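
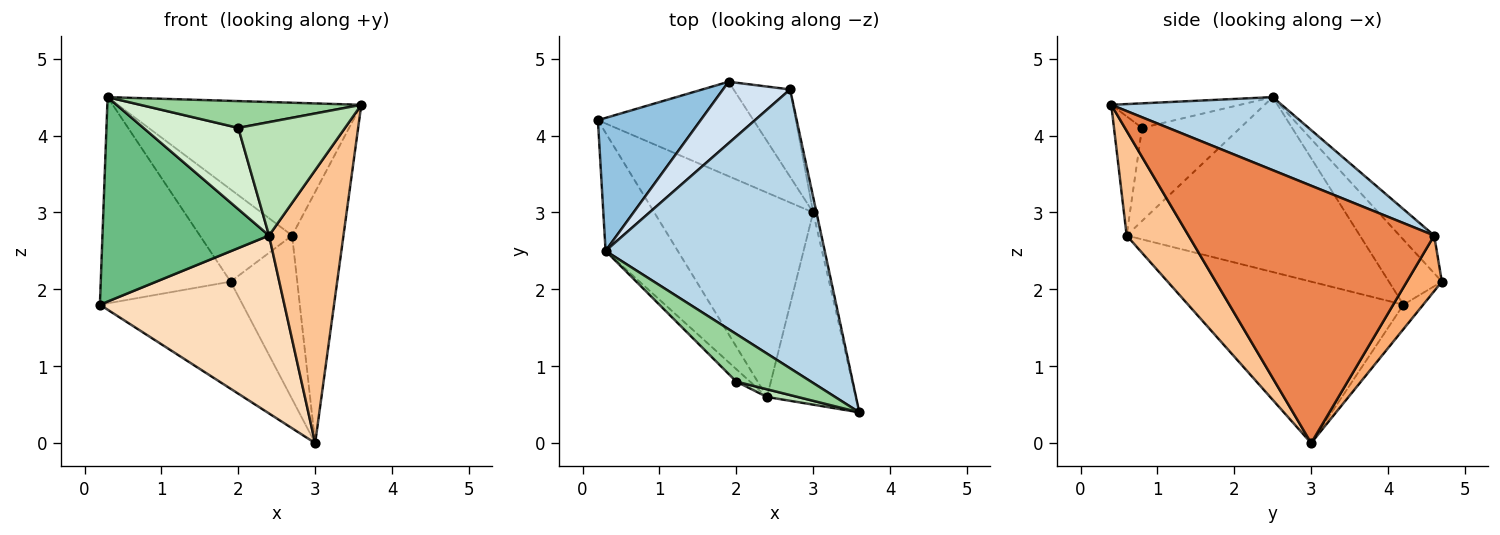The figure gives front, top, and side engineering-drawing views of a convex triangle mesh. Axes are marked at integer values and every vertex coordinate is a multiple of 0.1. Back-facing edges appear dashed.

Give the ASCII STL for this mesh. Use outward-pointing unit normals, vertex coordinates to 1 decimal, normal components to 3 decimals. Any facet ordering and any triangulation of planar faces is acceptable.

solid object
 facet normal -0.103 0.746 -0.658
  outer loop
   vertex 3.0 3.0 0.0
   vertex 0.2 4.2 1.8
   vertex 1.9 4.7 2.1
  endloop
 endfacet
 facet normal -0.324 0.795 0.513
  outer loop
   vertex 0.3 2.5 4.5
   vertex 1.9 4.7 2.1
   vertex 0.2 4.2 1.8
  endloop
 endfacet
 facet normal 0.288 0.412 0.865
  outer loop
   vertex 2.7 4.6 2.7
   vertex 0.3 2.5 4.5
   vertex 3.6 0.4 4.4
  endloop
 endfacet
 facet normal -0.298 0.794 0.530
  outer loop
   vertex 2.7 4.6 2.7
   vertex 1.9 4.7 2.1
   vertex 0.3 2.5 4.5
  endloop
 endfacet
 facet normal 0.979 0.205 -0.013
  outer loop
   vertex 2.7 4.6 2.7
   vertex 3.6 0.4 4.4
   vertex 3.0 3.0 0.0
  endloop
 endfacet
 facet normal 0.421 0.800 -0.427
  outer loop
   vertex 2.7 4.6 2.7
   vertex 3.0 3.0 0.0
   vertex 1.9 4.7 2.1
  endloop
 endfacet
 facet normal 0.562 -0.676 -0.476
  outer loop
   vertex 2.4 0.6 2.7
   vertex 3.0 3.0 0.0
   vertex 3.6 0.4 4.4
  endloop
 endfacet
 facet normal -0.608 -0.521 -0.599
  outer loop
   vertex 2.4 0.6 2.7
   vertex 0.2 4.2 1.8
   vertex 3.0 3.0 0.0
  endloop
 endfacet
 facet normal -0.771 -0.551 -0.318
  outer loop
   vertex 2.4 0.6 2.7
   vertex 0.3 2.5 4.5
   vertex 0.2 4.2 1.8
  endloop
 endfacet
 facet normal -0.275 -0.472 0.838
  outer loop
   vertex 2.0 0.8 4.1
   vertex 3.6 0.4 4.4
   vertex 0.3 2.5 4.5
  endloop
 endfacet
 facet normal -0.254 -0.965 0.065
  outer loop
   vertex 2.0 0.8 4.1
   vertex 2.4 0.6 2.7
   vertex 3.6 0.4 4.4
  endloop
 endfacet
 facet normal -0.715 -0.691 -0.106
  outer loop
   vertex 2.0 0.8 4.1
   vertex 0.3 2.5 4.5
   vertex 2.4 0.6 2.7
  endloop
 endfacet
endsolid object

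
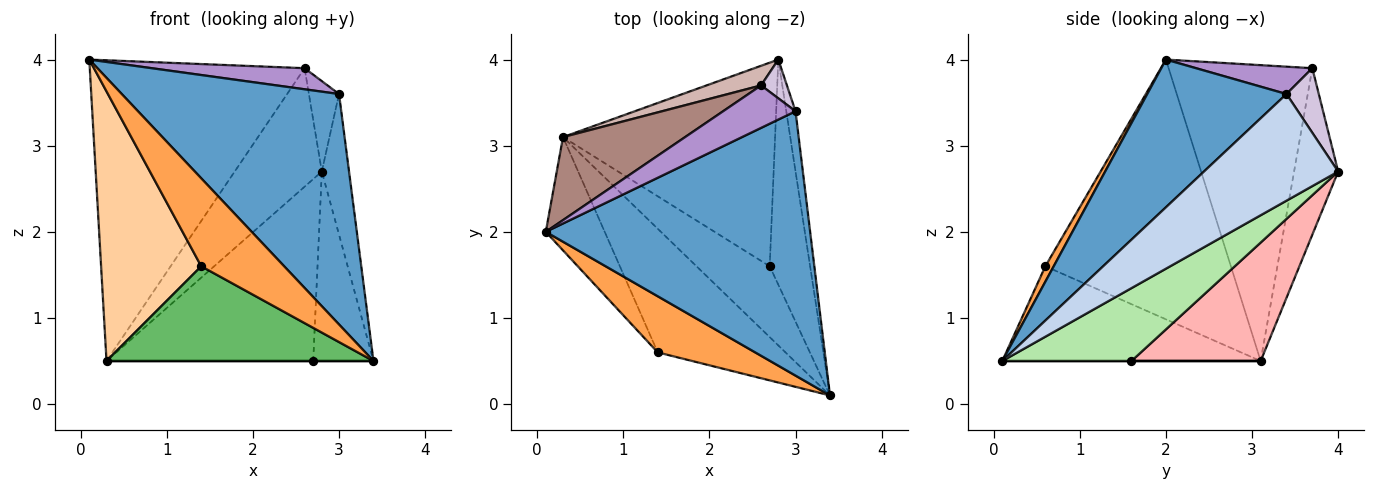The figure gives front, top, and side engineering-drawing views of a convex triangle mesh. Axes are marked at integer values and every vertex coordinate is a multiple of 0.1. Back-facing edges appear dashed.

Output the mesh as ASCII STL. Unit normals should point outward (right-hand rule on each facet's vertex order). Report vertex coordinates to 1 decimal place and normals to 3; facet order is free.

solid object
 facet normal 0.388 -0.606 0.695
  outer loop
   vertex 3.0 3.4 3.6
   vertex 0.1 2.0 4.0
   vertex 3.4 0.1 0.5
  endloop
 endfacet
 facet normal 0.976 0.198 -0.085
  outer loop
   vertex 3.0 3.4 3.6
   vertex 3.4 0.1 0.5
   vertex 2.8 4.0 2.7
  endloop
 endfacet
 facet normal 0.085 -0.840 0.536
  outer loop
   vertex 1.4 0.6 1.6
   vertex 3.4 0.1 0.5
   vertex 0.1 2.0 4.0
  endloop
 endfacet
 facet normal -0.863 -0.466 -0.196
  outer loop
   vertex 1.4 0.6 1.6
   vertex 0.1 2.0 4.0
   vertex 0.3 3.1 0.5
  endloop
 endfacet
 facet normal -0.507 -0.524 -0.684
  outer loop
   vertex 1.4 0.6 1.6
   vertex 0.3 3.1 0.5
   vertex 3.4 0.1 0.5
  endloop
 endfacet
 facet normal 0.810 0.378 -0.449
  outer loop
   vertex 2.7 1.6 0.5
   vertex 2.8 4.0 2.7
   vertex 3.4 0.1 0.5
  endloop
 endfacet
 facet normal 0.000 0.000 -1.000
  outer loop
   vertex 2.7 1.6 0.5
   vertex 3.4 0.1 0.5
   vertex 0.3 3.1 0.5
  endloop
 endfacet
 facet normal 0.384 0.615 -0.688
  outer loop
   vertex 2.7 1.6 0.5
   vertex 0.3 3.1 0.5
   vertex 2.8 4.0 2.7
  endloop
 endfacet
 facet normal 0.320 -0.421 0.848
  outer loop
   vertex 2.6 3.7 3.9
   vertex 0.1 2.0 4.0
   vertex 3.0 3.4 3.6
  endloop
 endfacet
 facet normal 0.702 0.655 0.281
  outer loop
   vertex 2.6 3.7 3.9
   vertex 3.0 3.4 3.6
   vertex 2.8 4.0 2.7
  endloop
 endfacet
 facet normal -0.542 0.810 0.224
  outer loop
   vertex 2.6 3.7 3.9
   vertex 0.3 3.1 0.5
   vertex 0.1 2.0 4.0
  endloop
 endfacet
 facet normal -0.447 0.883 0.146
  outer loop
   vertex 2.6 3.7 3.9
   vertex 2.8 4.0 2.7
   vertex 0.3 3.1 0.5
  endloop
 endfacet
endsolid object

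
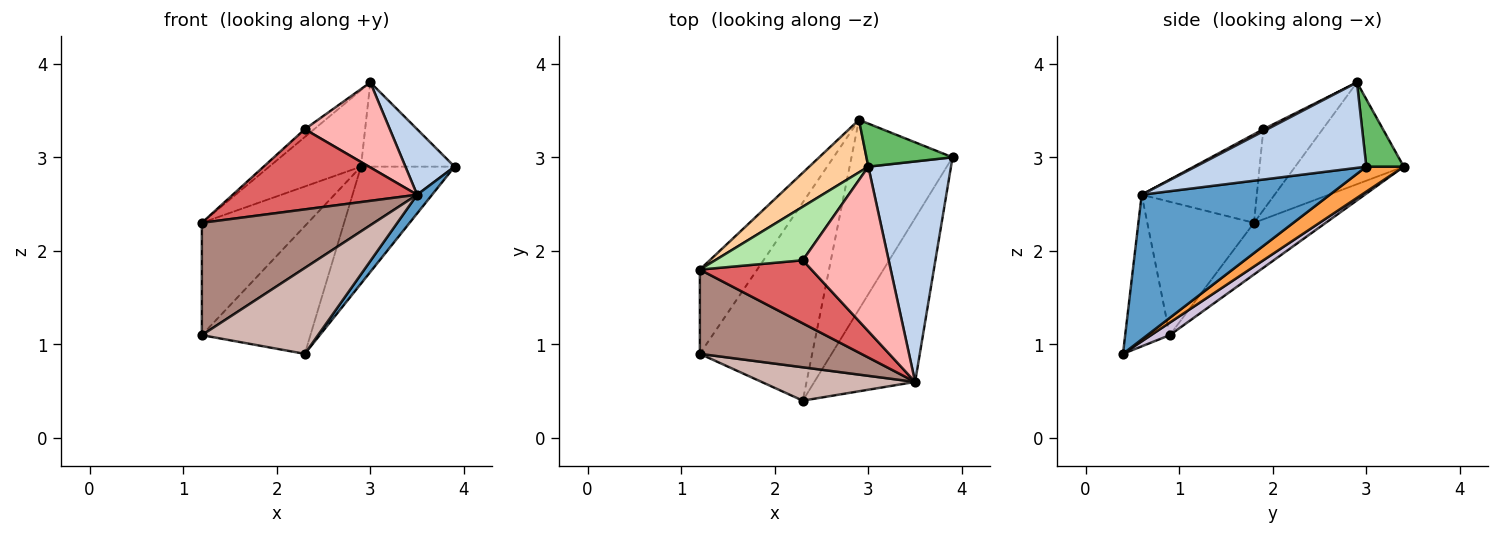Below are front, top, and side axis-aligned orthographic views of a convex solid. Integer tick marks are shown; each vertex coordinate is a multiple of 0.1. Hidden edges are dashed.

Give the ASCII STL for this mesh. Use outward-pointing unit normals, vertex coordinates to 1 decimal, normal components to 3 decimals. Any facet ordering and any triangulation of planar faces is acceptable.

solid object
 facet normal 0.819 -0.065 -0.570
  outer loop
   vertex 3.5 0.6 2.6
   vertex 2.3 0.4 0.9
   vertex 3.9 3.0 2.9
  endloop
 endfacet
 facet normal 0.704 -0.202 0.681
  outer loop
   vertex 3.5 0.6 2.6
   vertex 3.9 3.0 2.9
   vertex 3.0 2.9 3.8
  endloop
 endfacet
 facet normal 0.206 0.514 -0.833
  outer loop
   vertex 2.9 3.4 2.9
   vertex 3.9 3.0 2.9
   vertex 2.3 0.4 0.9
  endloop
 endfacet
 facet normal -0.698 0.590 0.405
  outer loop
   vertex 2.9 3.4 2.9
   vertex 1.2 1.8 2.3
   vertex 3.0 2.9 3.8
  endloop
 endfacet
 facet normal 0.336 0.839 0.429
  outer loop
   vertex 2.9 3.4 2.9
   vertex 3.0 2.9 3.8
   vertex 3.9 3.0 2.9
  endloop
 endfacet
 facet normal -0.674 0.106 0.731
  outer loop
   vertex 2.3 1.9 3.3
   vertex 3.0 2.9 3.8
   vertex 1.2 1.8 2.3
  endloop
 endfacet
 facet normal -0.441 -0.706 0.555
  outer loop
   vertex 2.3 1.9 3.3
   vertex 1.2 1.8 2.3
   vertex 3.5 0.6 2.6
  endloop
 endfacet
 facet normal 0.021 -0.459 0.888
  outer loop
   vertex 2.3 1.9 3.3
   vertex 3.5 0.6 2.6
   vertex 3.0 2.9 3.8
  endloop
 endfacet
 facet normal -0.476 0.704 -0.528
  outer loop
   vertex 1.2 0.9 1.1
   vertex 1.2 1.8 2.3
   vertex 2.9 3.4 2.9
  endloop
 endfacet
 facet normal 0.093 0.539 -0.837
  outer loop
   vertex 1.2 0.9 1.1
   vertex 2.9 3.4 2.9
   vertex 2.3 0.4 0.9
  endloop
 endfacet
 facet normal -0.444 -0.717 0.538
  outer loop
   vertex 1.2 0.9 1.1
   vertex 3.5 0.6 2.6
   vertex 1.2 1.8 2.3
  endloop
 endfacet
 facet normal -0.337 -0.878 0.341
  outer loop
   vertex 1.2 0.9 1.1
   vertex 2.3 0.4 0.9
   vertex 3.5 0.6 2.6
  endloop
 endfacet
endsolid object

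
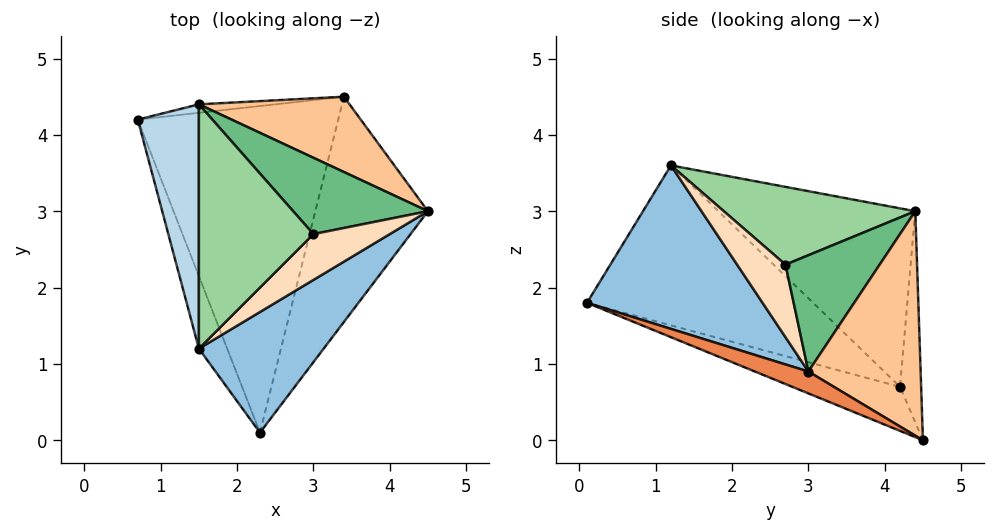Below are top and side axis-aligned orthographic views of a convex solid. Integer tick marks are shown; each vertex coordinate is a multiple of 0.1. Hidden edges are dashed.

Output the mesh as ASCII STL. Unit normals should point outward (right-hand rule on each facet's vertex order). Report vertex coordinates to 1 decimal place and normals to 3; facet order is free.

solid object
 facet normal -0.904 -0.396 -0.160
  outer loop
   vertex 1.5 1.2 3.6
   vertex 0.7 4.2 0.7
   vertex 2.3 0.1 1.8
  endloop
 endfacet
 facet normal 0.734 -0.383 0.560
  outer loop
   vertex 1.5 1.2 3.6
   vertex 2.3 0.1 1.8
   vertex 4.5 3.0 0.9
  endloop
 endfacet
 facet normal -0.944 0.061 0.323
  outer loop
   vertex 1.5 4.4 3.0
   vertex 0.7 4.2 0.7
   vertex 1.5 1.2 3.6
  endloop
 endfacet
 facet normal -0.203 -0.327 -0.923
  outer loop
   vertex 3.4 4.5 0.0
   vertex 2.3 0.1 1.8
   vertex 0.7 4.2 0.7
  endloop
 endfacet
 facet normal 0.174 -0.410 -0.895
  outer loop
   vertex 3.4 4.5 0.0
   vertex 4.5 3.0 0.9
   vertex 2.3 0.1 1.8
  endloop
 endfacet
 facet normal -0.122 0.992 -0.044
  outer loop
   vertex 3.4 4.5 0.0
   vertex 0.7 4.2 0.7
   vertex 1.5 4.4 3.0
  endloop
 endfacet
 facet normal 0.604 0.686 0.405
  outer loop
   vertex 3.4 4.5 0.0
   vertex 1.5 4.4 3.0
   vertex 4.5 3.0 0.9
  endloop
 endfacet
 facet normal 0.687 -0.060 0.724
  outer loop
   vertex 3.0 2.7 2.3
   vertex 1.5 1.2 3.6
   vertex 4.5 3.0 0.9
  endloop
 endfacet
 facet normal 0.632 0.256 0.732
  outer loop
   vertex 3.0 2.7 2.3
   vertex 4.5 3.0 0.9
   vertex 1.5 4.4 3.0
  endloop
 endfacet
 facet normal 0.555 0.153 0.817
  outer loop
   vertex 3.0 2.7 2.3
   vertex 1.5 4.4 3.0
   vertex 1.5 1.2 3.6
  endloop
 endfacet
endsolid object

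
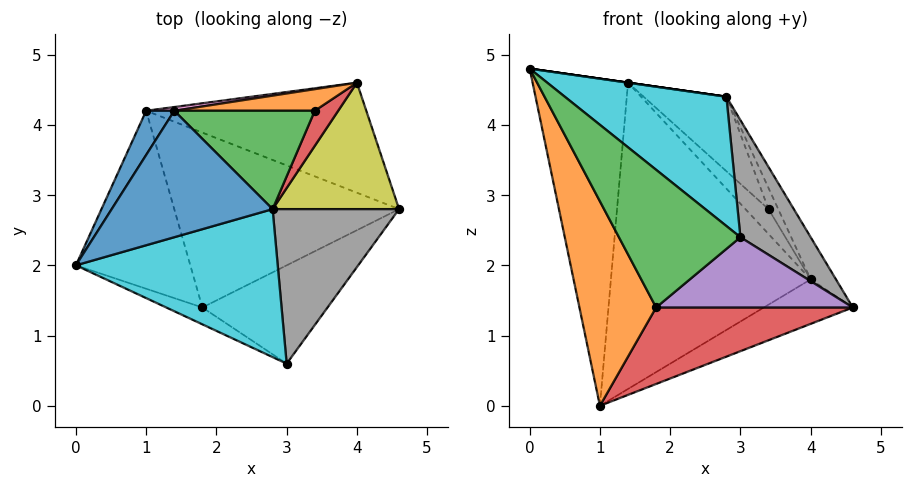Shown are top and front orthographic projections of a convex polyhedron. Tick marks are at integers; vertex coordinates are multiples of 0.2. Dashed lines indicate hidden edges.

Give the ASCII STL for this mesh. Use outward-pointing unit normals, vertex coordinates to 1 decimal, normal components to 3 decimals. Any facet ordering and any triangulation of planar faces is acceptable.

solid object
 facet normal -0.838 0.540 0.073
  outer loop
   vertex 1.4 4.2 4.6
   vertex 1.0 4.2 0.0
   vertex 0.0 2.0 4.8
  endloop
 endfacet
 facet normal -0.831 -0.420 -0.366
  outer loop
   vertex 1.8 1.4 1.4
   vertex 0.0 2.0 4.8
   vertex 1.0 4.2 0.0
  endloop
 endfacet
 facet normal -0.489 -0.866 -0.106
  outer loop
   vertex 1.8 1.4 1.4
   vertex 3.0 0.6 2.4
   vertex 0.0 2.0 4.8
  endloop
 endfacet
 facet normal 0.197 -0.393 -0.898
  outer loop
   vertex 1.8 1.4 1.4
   vertex 1.0 4.2 0.0
   vertex 4.6 2.8 1.4
  endloop
 endfacet
 facet normal 0.279 -0.558 -0.781
  outer loop
   vertex 1.8 1.4 1.4
   vertex 4.6 2.8 1.4
   vertex 3.0 0.6 2.4
  endloop
 endfacet
 facet normal 0.452 0.334 -0.827
  outer loop
   vertex 4.0 4.6 1.8
   vertex 4.6 2.8 1.4
   vertex 1.0 4.2 0.0
  endloop
 endfacet
 facet normal -0.139 0.990 0.012
  outer loop
   vertex 4.0 4.6 1.8
   vertex 1.0 4.2 0.0
   vertex 1.4 4.2 4.6
  endloop
 endfacet
 facet normal 0.799 -0.363 0.479
  outer loop
   vertex 2.8 2.8 4.4
   vertex 3.0 0.6 2.4
   vertex 4.6 2.8 1.4
  endloop
 endfacet
 facet normal 0.845 0.169 0.507
  outer loop
   vertex 2.8 2.8 4.4
   vertex 4.6 2.8 1.4
   vertex 4.0 4.6 1.8
  endloop
 endfacet
 facet normal 0.283 -0.631 0.722
  outer loop
   vertex 2.8 2.8 4.4
   vertex 0.0 2.0 4.8
   vertex 3.0 0.6 2.4
  endloop
 endfacet
 facet normal 0.141 0.000 0.990
  outer loop
   vertex 2.8 2.8 4.4
   vertex 1.4 4.2 4.6
   vertex 0.0 2.0 4.8
  endloop
 endfacet
 facet normal 0.509 0.650 0.565
  outer loop
   vertex 3.4 4.2 2.8
   vertex 4.0 4.6 1.8
   vertex 1.4 4.2 4.6
  endloop
 endfacet
 facet normal 0.583 0.490 0.648
  outer loop
   vertex 3.4 4.2 2.8
   vertex 1.4 4.2 4.6
   vertex 2.8 2.8 4.4
  endloop
 endfacet
 facet normal 0.736 0.348 0.581
  outer loop
   vertex 3.4 4.2 2.8
   vertex 2.8 2.8 4.4
   vertex 4.0 4.6 1.8
  endloop
 endfacet
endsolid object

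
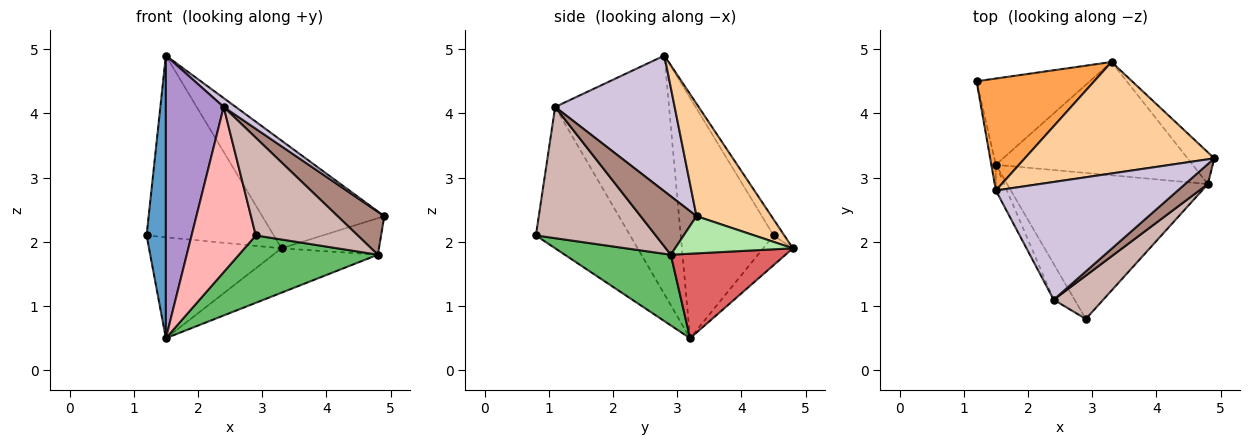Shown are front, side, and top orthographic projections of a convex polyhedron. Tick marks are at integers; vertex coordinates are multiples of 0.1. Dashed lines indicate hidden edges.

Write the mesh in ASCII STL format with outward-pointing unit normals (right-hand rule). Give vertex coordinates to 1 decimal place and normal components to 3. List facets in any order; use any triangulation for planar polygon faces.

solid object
 facet normal -0.979 -0.203 -0.018
  outer loop
   vertex 1.5 3.2 0.5
   vertex 1.5 2.8 4.9
   vertex 1.2 4.5 2.1
  endloop
 endfacet
 facet normal -0.168 0.749 -0.640
  outer loop
   vertex 3.3 4.8 1.9
   vertex 1.5 3.2 0.5
   vertex 1.2 4.5 2.1
  endloop
 endfacet
 facet normal -0.071 0.849 0.523
  outer loop
   vertex 3.3 4.8 1.9
   vertex 1.2 4.5 2.1
   vertex 1.5 2.8 4.9
  endloop
 endfacet
 facet normal 0.392 0.639 0.662
  outer loop
   vertex 3.3 4.8 1.9
   vertex 1.5 2.8 4.9
   vertex 4.9 3.3 2.4
  endloop
 endfacet
 facet normal 0.304 -0.399 -0.865
  outer loop
   vertex 4.8 2.9 1.8
   vertex 2.9 0.8 2.1
   vertex 1.5 3.2 0.5
  endloop
 endfacet
 facet normal 0.674 0.558 -0.484
  outer loop
   vertex 4.8 2.9 1.8
   vertex 3.3 4.8 1.9
   vertex 4.9 3.3 2.4
  endloop
 endfacet
 facet normal 0.371 0.339 -0.865
  outer loop
   vertex 4.8 2.9 1.8
   vertex 1.5 3.2 0.5
   vertex 3.3 4.8 1.9
  endloop
 endfacet
 facet normal -0.820 -0.559 -0.121
  outer loop
   vertex 2.4 1.1 4.1
   vertex 1.5 3.2 0.5
   vertex 2.9 0.8 2.1
  endloop
 endfacet
 facet normal -0.891 -0.452 -0.041
  outer loop
   vertex 2.4 1.1 4.1
   vertex 1.5 2.8 4.9
   vertex 1.5 3.2 0.5
  endloop
 endfacet
 facet normal 0.597 -0.060 0.800
  outer loop
   vertex 2.4 1.1 4.1
   vertex 4.9 3.3 2.4
   vertex 1.5 2.8 4.9
  endloop
 endfacet
 facet normal 0.735 -0.614 0.287
  outer loop
   vertex 2.4 1.1 4.1
   vertex 4.8 2.9 1.8
   vertex 4.9 3.3 2.4
  endloop
 endfacet
 facet normal 0.732 -0.623 0.276
  outer loop
   vertex 2.4 1.1 4.1
   vertex 2.9 0.8 2.1
   vertex 4.8 2.9 1.8
  endloop
 endfacet
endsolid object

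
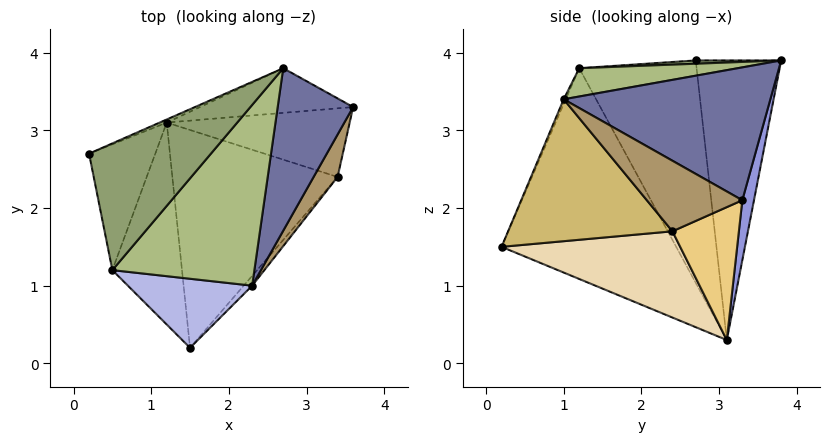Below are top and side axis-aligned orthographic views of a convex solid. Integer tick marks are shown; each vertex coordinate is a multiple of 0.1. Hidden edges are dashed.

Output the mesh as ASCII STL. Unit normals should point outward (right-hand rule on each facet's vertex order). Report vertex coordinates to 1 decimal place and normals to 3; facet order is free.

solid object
 facet normal 0.851 -0.208 0.483
  outer loop
   vertex 2.7 3.8 3.9
   vertex 2.3 1.0 3.4
   vertex 3.6 3.3 2.1
  endloop
 endfacet
 facet normal -0.403 0.915 -0.010
  outer loop
   vertex 2.7 3.8 3.9
   vertex 1.2 3.1 0.3
   vertex 0.2 2.7 3.9
  endloop
 endfacet
 facet normal 0.088 0.970 -0.225
  outer loop
   vertex 2.7 3.8 3.9
   vertex 3.6 3.3 2.1
   vertex 1.2 3.1 0.3
  endloop
 endfacet
 facet normal -0.015 -0.919 0.393
  outer loop
   vertex 0.5 1.2 3.8
   vertex 1.5 0.2 1.5
   vertex 2.3 1.0 3.4
  endloop
 endfacet
 facet normal 0.027 -0.061 0.998
  outer loop
   vertex 0.5 1.2 3.8
   vertex 2.7 3.8 3.9
   vertex 0.2 2.7 3.9
  endloop
 endfacet
 facet normal 0.191 -0.199 0.961
  outer loop
   vertex 0.5 1.2 3.8
   vertex 2.3 1.0 3.4
   vertex 2.7 3.8 3.9
  endloop
 endfacet
 facet normal -0.944 -0.170 -0.281
  outer loop
   vertex 0.5 1.2 3.8
   vertex 0.2 2.7 3.9
   vertex 1.2 3.1 0.3
  endloop
 endfacet
 facet normal -0.926 -0.222 -0.306
  outer loop
   vertex 0.5 1.2 3.8
   vertex 1.2 3.1 0.3
   vertex 1.5 0.2 1.5
  endloop
 endfacet
 facet normal 0.893 -0.333 0.303
  outer loop
   vertex 3.4 2.4 1.7
   vertex 3.6 3.3 2.1
   vertex 2.3 1.0 3.4
  endloop
 endfacet
 facet normal 0.758 -0.651 -0.045
  outer loop
   vertex 3.4 2.4 1.7
   vertex 2.3 1.0 3.4
   vertex 1.5 0.2 1.5
  endloop
 endfacet
 facet normal 0.573 0.223 -0.789
  outer loop
   vertex 3.4 2.4 1.7
   vertex 1.2 3.1 0.3
   vertex 3.6 3.3 2.1
  endloop
 endfacet
 facet normal 0.441 -0.304 -0.845
  outer loop
   vertex 3.4 2.4 1.7
   vertex 1.5 0.2 1.5
   vertex 1.2 3.1 0.3
  endloop
 endfacet
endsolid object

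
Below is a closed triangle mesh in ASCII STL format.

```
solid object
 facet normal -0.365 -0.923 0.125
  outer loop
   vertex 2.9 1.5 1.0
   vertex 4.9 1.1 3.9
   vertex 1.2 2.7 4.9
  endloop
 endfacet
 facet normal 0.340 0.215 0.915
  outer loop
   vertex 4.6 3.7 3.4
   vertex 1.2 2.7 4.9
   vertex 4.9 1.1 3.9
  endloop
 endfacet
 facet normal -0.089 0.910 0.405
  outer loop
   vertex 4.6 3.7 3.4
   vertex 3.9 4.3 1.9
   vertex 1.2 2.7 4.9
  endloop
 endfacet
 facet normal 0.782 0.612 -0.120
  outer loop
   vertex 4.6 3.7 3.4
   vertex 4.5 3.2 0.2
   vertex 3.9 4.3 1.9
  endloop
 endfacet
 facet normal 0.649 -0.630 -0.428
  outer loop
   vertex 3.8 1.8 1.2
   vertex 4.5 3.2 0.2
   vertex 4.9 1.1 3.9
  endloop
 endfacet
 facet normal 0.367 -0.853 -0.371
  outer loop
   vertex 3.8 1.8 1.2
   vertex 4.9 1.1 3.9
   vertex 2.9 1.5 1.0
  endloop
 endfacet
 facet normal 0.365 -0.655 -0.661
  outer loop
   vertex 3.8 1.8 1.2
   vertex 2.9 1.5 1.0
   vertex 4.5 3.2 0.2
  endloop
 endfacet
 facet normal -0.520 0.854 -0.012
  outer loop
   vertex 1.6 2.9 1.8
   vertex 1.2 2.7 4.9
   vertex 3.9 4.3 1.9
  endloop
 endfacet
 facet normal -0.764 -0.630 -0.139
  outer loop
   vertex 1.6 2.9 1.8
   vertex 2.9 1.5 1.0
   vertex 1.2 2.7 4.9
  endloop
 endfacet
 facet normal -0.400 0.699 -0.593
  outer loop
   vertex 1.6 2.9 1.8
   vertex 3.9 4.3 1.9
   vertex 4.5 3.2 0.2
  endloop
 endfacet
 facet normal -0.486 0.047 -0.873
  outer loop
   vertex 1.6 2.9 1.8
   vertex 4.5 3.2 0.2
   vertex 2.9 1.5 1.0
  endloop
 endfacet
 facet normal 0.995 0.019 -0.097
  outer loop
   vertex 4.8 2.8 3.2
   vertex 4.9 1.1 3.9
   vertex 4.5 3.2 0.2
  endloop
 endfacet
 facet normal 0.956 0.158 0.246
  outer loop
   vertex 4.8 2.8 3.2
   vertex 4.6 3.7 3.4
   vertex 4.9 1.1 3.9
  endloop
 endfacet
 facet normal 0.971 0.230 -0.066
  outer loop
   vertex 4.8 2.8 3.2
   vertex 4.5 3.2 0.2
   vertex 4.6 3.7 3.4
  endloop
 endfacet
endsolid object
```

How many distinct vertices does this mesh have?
9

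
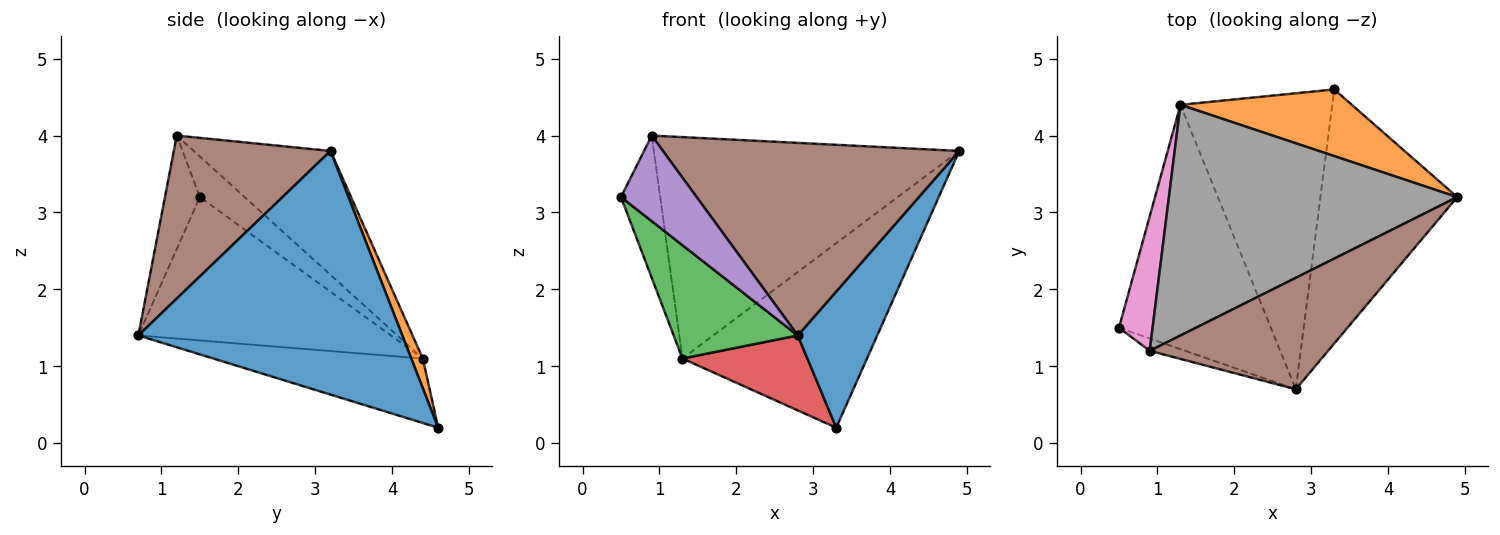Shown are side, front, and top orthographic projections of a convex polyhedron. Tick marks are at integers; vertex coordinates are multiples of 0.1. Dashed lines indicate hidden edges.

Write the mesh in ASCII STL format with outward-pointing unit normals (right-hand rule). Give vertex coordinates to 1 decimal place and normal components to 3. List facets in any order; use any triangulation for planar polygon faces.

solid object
 facet normal 0.843 -0.254 -0.474
  outer loop
   vertex 2.8 0.7 1.4
   vertex 3.3 4.6 0.2
   vertex 4.9 3.2 3.8
  endloop
 endfacet
 facet normal 0.059 0.939 0.339
  outer loop
   vertex 1.3 4.4 1.1
   vertex 4.9 3.2 3.8
   vertex 3.3 4.6 0.2
  endloop
 endfacet
 facet normal -0.650 -0.320 -0.689
  outer loop
   vertex 1.3 4.4 1.1
   vertex 2.8 0.7 1.4
   vertex 0.5 1.5 3.2
  endloop
 endfacet
 facet normal -0.381 -0.227 -0.896
  outer loop
   vertex 1.3 4.4 1.1
   vertex 3.3 4.6 0.2
   vertex 2.8 0.7 1.4
  endloop
 endfacet
 facet normal -0.415 -0.900 -0.130
  outer loop
   vertex 0.9 1.2 4.0
   vertex 0.5 1.5 3.2
   vertex 2.8 0.7 1.4
  endloop
 endfacet
 facet normal 0.416 -0.787 0.456
  outer loop
   vertex 0.9 1.2 4.0
   vertex 2.8 0.7 1.4
   vertex 4.9 3.2 3.8
  endloop
 endfacet
 facet normal -0.638 0.559 0.529
  outer loop
   vertex 0.9 1.2 4.0
   vertex 1.3 4.4 1.1
   vertex 0.5 1.5 3.2
  endloop
 endfacet
 facet normal -0.296 0.661 0.689
  outer loop
   vertex 0.9 1.2 4.0
   vertex 4.9 3.2 3.8
   vertex 1.3 4.4 1.1
  endloop
 endfacet
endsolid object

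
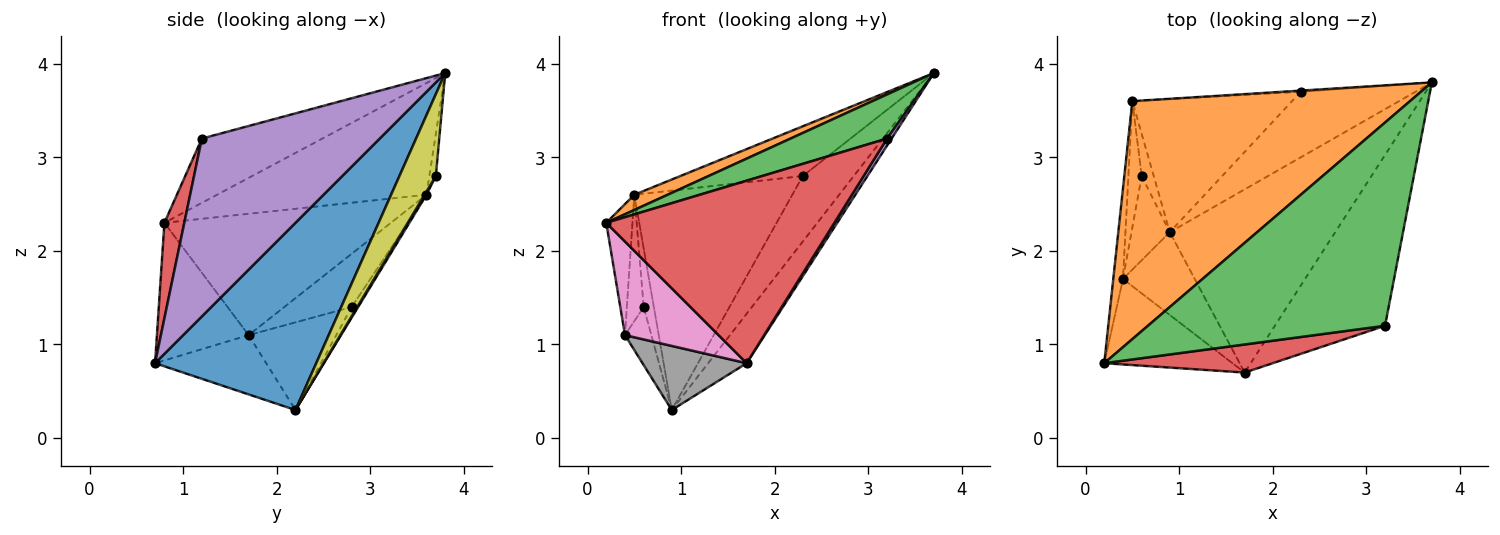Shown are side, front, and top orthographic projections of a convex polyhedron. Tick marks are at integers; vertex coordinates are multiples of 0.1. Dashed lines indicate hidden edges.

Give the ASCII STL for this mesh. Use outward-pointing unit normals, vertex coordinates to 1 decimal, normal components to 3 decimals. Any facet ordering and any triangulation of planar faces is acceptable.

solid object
 facet normal 0.738 0.176 -0.652
  outer loop
   vertex 0.9 2.2 0.3
   vertex 3.7 3.8 3.9
   vertex 1.7 0.7 0.8
  endloop
 endfacet
 facet normal -0.373 -0.059 0.926
  outer loop
   vertex 0.5 3.6 2.6
   vertex 0.2 0.8 2.3
   vertex 3.7 3.8 3.9
  endloop
 endfacet
 facet normal -0.256 -0.205 0.945
  outer loop
   vertex 3.2 1.2 3.2
   vertex 3.7 3.8 3.9
   vertex 0.2 0.8 2.3
  endloop
 endfacet
 facet normal 0.086 -0.985 0.151
  outer loop
   vertex 3.2 1.2 3.2
   vertex 0.2 0.8 2.3
   vertex 1.7 0.7 0.8
  endloop
 endfacet
 facet normal 0.850 -0.022 -0.527
  outer loop
   vertex 3.2 1.2 3.2
   vertex 1.7 0.7 0.8
   vertex 3.7 3.8 3.9
  endloop
 endfacet
 facet normal -0.990 0.115 -0.079
  outer loop
   vertex 0.4 1.7 1.1
   vertex 0.2 0.8 2.3
   vertex 0.5 3.6 2.6
  endloop
 endfacet
 facet normal -0.586 -0.598 -0.546
  outer loop
   vertex 0.4 1.7 1.1
   vertex 1.7 0.7 0.8
   vertex 0.2 0.8 2.3
  endloop
 endfacet
 facet normal -0.547 -0.512 -0.662
  outer loop
   vertex 0.4 1.7 1.1
   vertex 0.9 2.2 0.3
   vertex 1.7 0.7 0.8
  endloop
 endfacet
 facet normal 0.451 0.631 -0.631
  outer loop
   vertex 2.3 3.7 2.8
   vertex 3.7 3.8 3.9
   vertex 0.9 2.2 0.3
  endloop
 endfacet
 facet normal -0.053 0.998 -0.023
  outer loop
   vertex 2.3 3.7 2.8
   vertex 0.5 3.6 2.6
   vertex 3.7 3.8 3.9
  endloop
 endfacet
 facet normal 0.010 0.855 -0.519
  outer loop
   vertex 2.3 3.7 2.8
   vertex 0.9 2.2 0.3
   vertex 0.5 3.6 2.6
  endloop
 endfacet
 facet normal -0.461 0.720 -0.519
  outer loop
   vertex 0.6 2.8 1.4
   vertex 0.5 3.6 2.6
   vertex 0.9 2.2 0.3
  endloop
 endfacet
 facet normal -0.883 0.266 -0.386
  outer loop
   vertex 0.6 2.8 1.4
   vertex 0.9 2.2 0.3
   vertex 0.4 1.7 1.1
  endloop
 endfacet
 facet normal -0.943 0.236 -0.236
  outer loop
   vertex 0.6 2.8 1.4
   vertex 0.4 1.7 1.1
   vertex 0.5 3.6 2.6
  endloop
 endfacet
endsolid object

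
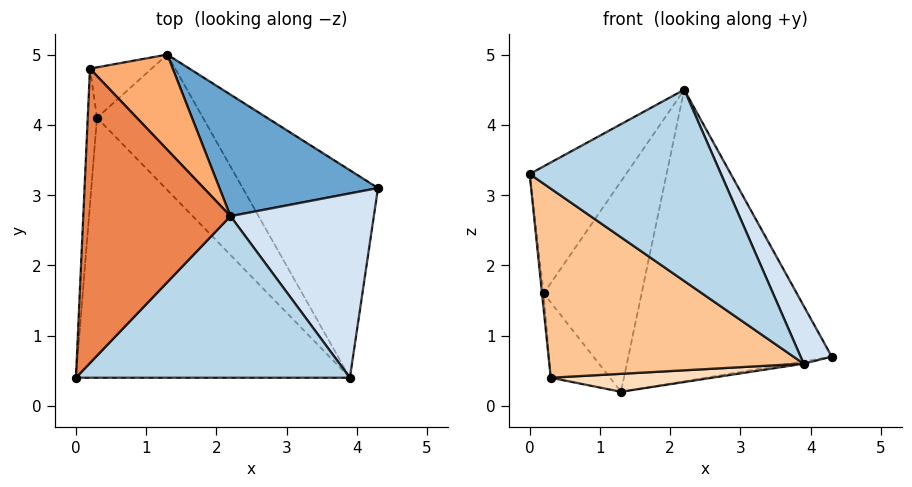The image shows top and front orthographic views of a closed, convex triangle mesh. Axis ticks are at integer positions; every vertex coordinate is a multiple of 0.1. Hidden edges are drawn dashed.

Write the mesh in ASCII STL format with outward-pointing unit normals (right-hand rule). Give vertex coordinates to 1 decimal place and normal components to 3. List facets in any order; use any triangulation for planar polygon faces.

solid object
 facet normal 0.462 0.819 0.341
  outer loop
   vertex 2.2 2.7 4.5
   vertex 4.3 3.1 0.7
   vertex 1.3 5.0 0.2
  endloop
 endfacet
 facet normal 0.171 0.011 -0.985
  outer loop
   vertex 3.9 0.4 0.6
   vertex 1.3 5.0 0.2
   vertex 4.3 3.1 0.7
  endloop
 endfacet
 facet normal 0.408 -0.698 0.589
  outer loop
   vertex 3.9 0.4 0.6
   vertex 2.2 2.7 4.5
   vertex 0.0 0.4 3.3
  endloop
 endfacet
 facet normal 0.872 -0.147 0.467
  outer loop
   vertex 3.9 0.4 0.6
   vertex 4.3 3.1 0.7
   vertex 2.2 2.7 4.5
  endloop
 endfacet
 facet normal -0.675 0.292 0.677
  outer loop
   vertex 0.2 4.8 1.6
   vertex 0.0 0.4 3.3
   vertex 2.2 2.7 4.5
  endloop
 endfacet
 facet normal 0.338 0.858 0.388
  outer loop
   vertex 0.2 4.8 1.6
   vertex 2.2 2.7 4.5
   vertex 1.3 5.0 0.2
  endloop
 endfacet
 facet normal -0.488 -0.513 -0.706
  outer loop
   vertex 0.3 4.1 0.4
   vertex 3.9 0.4 0.6
   vertex 0.0 0.4 3.3
  endloop
 endfacet
 facet normal -0.080 -0.131 -0.988
  outer loop
   vertex 0.3 4.1 0.4
   vertex 1.3 5.0 0.2
   vertex 3.9 0.4 0.6
  endloop
 endfacet
 facet normal -0.996 0.011 -0.089
  outer loop
   vertex 0.3 4.1 0.4
   vertex 0.0 0.4 3.3
   vertex 0.2 4.8 1.6
  endloop
 endfacet
 facet normal -0.652 0.630 -0.422
  outer loop
   vertex 0.3 4.1 0.4
   vertex 0.2 4.8 1.6
   vertex 1.3 5.0 0.2
  endloop
 endfacet
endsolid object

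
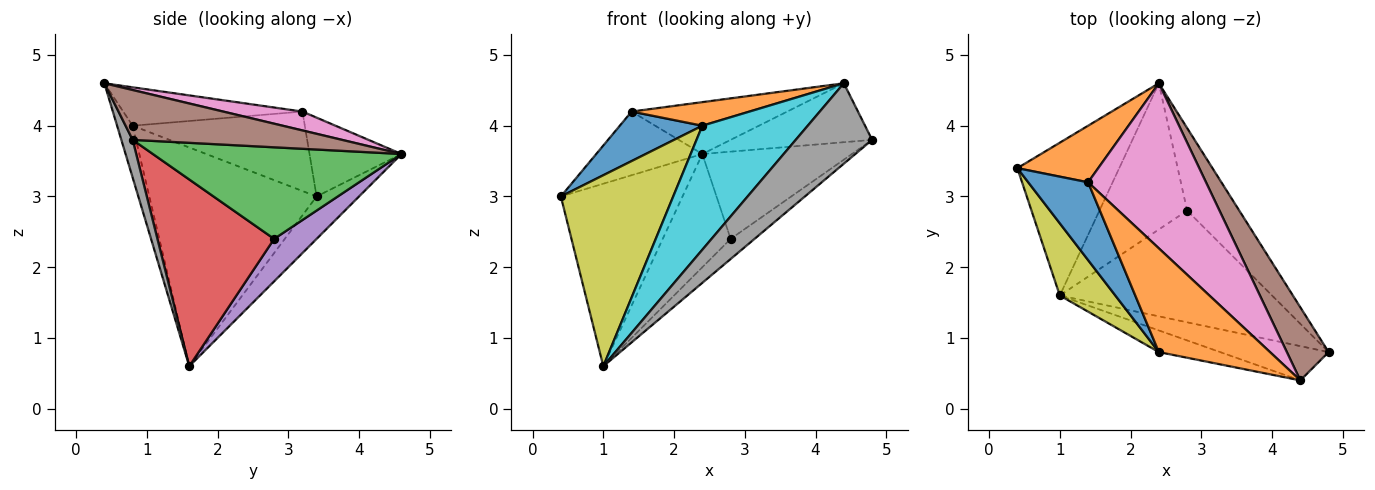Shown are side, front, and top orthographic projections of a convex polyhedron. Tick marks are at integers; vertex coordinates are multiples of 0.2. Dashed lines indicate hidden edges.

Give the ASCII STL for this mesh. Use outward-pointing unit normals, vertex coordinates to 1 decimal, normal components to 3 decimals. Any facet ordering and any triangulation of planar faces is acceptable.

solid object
 facet normal -0.258 0.741 -0.620
  outer loop
   vertex 1.0 1.6 0.6
   vertex 0.4 3.4 3.0
   vertex 2.4 4.6 3.6
  endloop
 endfacet
 facet normal -0.544 0.627 0.558
  outer loop
   vertex 1.4 3.2 4.2
   vertex 2.4 4.6 3.6
   vertex 0.4 3.4 3.0
  endloop
 endfacet
 facet normal 0.770 0.463 -0.438
  outer loop
   vertex 2.8 2.8 2.4
   vertex 2.4 4.6 3.6
   vertex 4.8 0.8 3.8
  endloop
 endfacet
 facet normal 0.655 0.134 -0.744
  outer loop
   vertex 2.8 2.8 2.4
   vertex 4.8 0.8 3.8
   vertex 1.0 1.6 0.6
  endloop
 endfacet
 facet normal 0.357 0.572 -0.739
  outer loop
   vertex 2.8 2.8 2.4
   vertex 1.0 1.6 0.6
   vertex 2.4 4.6 3.6
  endloop
 endfacet
 facet normal 0.681 0.460 0.570
  outer loop
   vertex 4.4 0.4 4.6
   vertex 4.8 0.8 3.8
   vertex 2.4 4.6 3.6
  endloop
 endfacet
 facet normal 0.151 0.296 0.943
  outer loop
   vertex 4.4 0.4 4.6
   vertex 2.4 4.6 3.6
   vertex 1.4 3.2 4.2
  endloop
 endfacet
 facet normal 0.135 -0.912 -0.388
  outer loop
   vertex 4.4 0.4 4.6
   vertex 1.0 1.6 0.6
   vertex 4.8 0.8 3.8
  endloop
 endfacet
 facet normal -0.812 -0.546 0.206
  outer loop
   vertex 2.4 0.8 4.0
   vertex 0.4 3.4 3.0
   vertex 1.0 1.6 0.6
  endloop
 endfacet
 facet normal -0.144 -0.975 -0.170
  outer loop
   vertex 2.4 0.8 4.0
   vertex 1.0 1.6 0.6
   vertex 4.4 0.4 4.6
  endloop
 endfacet
 facet normal -0.746 -0.358 0.562
  outer loop
   vertex 2.4 0.8 4.0
   vertex 1.4 3.2 4.2
   vertex 0.4 3.4 3.0
  endloop
 endfacet
 facet normal -0.319 -0.210 0.924
  outer loop
   vertex 2.4 0.8 4.0
   vertex 4.4 0.4 4.6
   vertex 1.4 3.2 4.2
  endloop
 endfacet
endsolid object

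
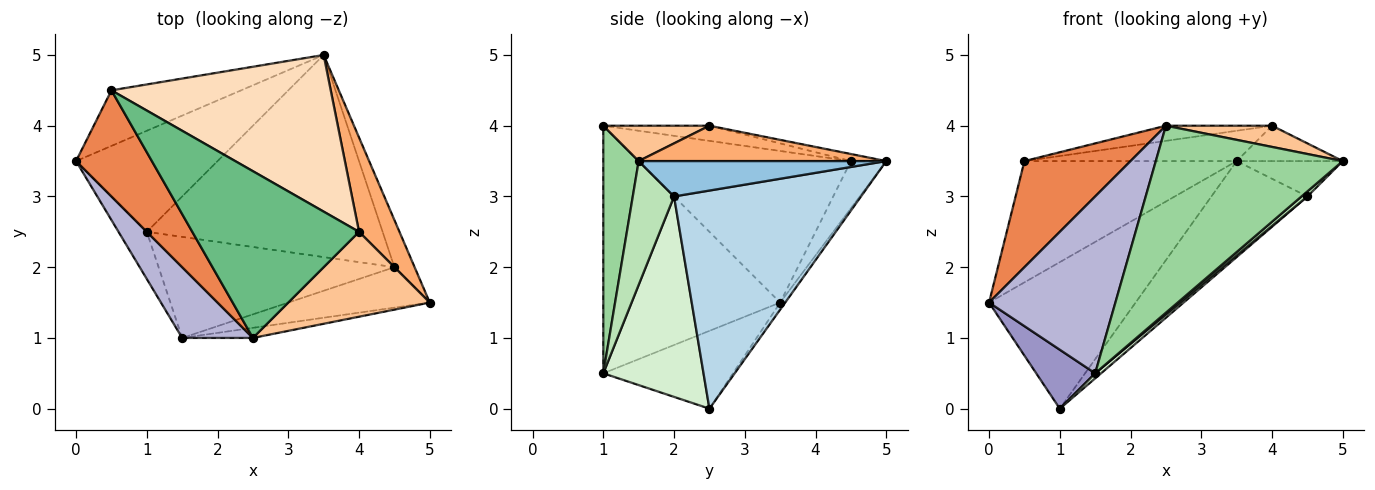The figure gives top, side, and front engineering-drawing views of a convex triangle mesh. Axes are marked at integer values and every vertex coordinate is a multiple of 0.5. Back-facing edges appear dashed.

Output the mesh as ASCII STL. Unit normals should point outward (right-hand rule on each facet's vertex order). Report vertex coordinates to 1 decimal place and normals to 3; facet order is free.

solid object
 facet normal -0.028 0.823 -0.568
  outer loop
   vertex 1.0 2.5 0.0
   vertex 0.0 3.5 1.5
   vertex 3.5 5.0 3.5
  endloop
 endfacet
 facet normal 0.814 0.349 -0.465
  outer loop
   vertex 4.5 2.0 3.0
   vertex 3.5 5.0 3.5
   vertex 5.0 1.5 3.5
  endloop
 endfacet
 facet normal 0.641 0.329 -0.693
  outer loop
   vertex 4.5 2.0 3.0
   vertex 1.0 2.5 0.0
   vertex 3.5 5.0 3.5
  endloop
 endfacet
 facet normal -0.150 0.899 -0.412
  outer loop
   vertex 0.5 4.5 3.5
   vertex 3.5 5.0 3.5
   vertex 0.0 3.5 1.5
  endloop
 endfacet
 facet normal -0.816 -0.408 0.408
  outer loop
   vertex 0.5 4.5 3.5
   vertex 0.0 3.5 1.5
   vertex 2.5 1.0 4.0
  endloop
 endfacet
 facet normal 0.634 0.272 0.724
  outer loop
   vertex 4.0 2.5 4.0
   vertex 5.0 1.5 3.5
   vertex 3.5 5.0 3.5
  endloop
 endfacet
 facet normal 0.236 -0.236 0.943
  outer loop
   vertex 4.0 2.5 4.0
   vertex 2.5 1.0 4.0
   vertex 5.0 1.5 3.5
  endloop
 endfacet
 facet normal -0.032 0.190 0.981
  outer loop
   vertex 4.0 2.5 4.0
   vertex 3.5 5.0 3.5
   vertex 0.5 4.5 3.5
  endloop
 endfacet
 facet normal -0.090 0.090 0.992
  outer loop
   vertex 4.0 2.5 4.0
   vertex 0.5 4.5 3.5
   vertex 2.5 1.0 4.0
  endloop
 endfacet
 facet normal 0.186 -0.981 -0.053
  outer loop
   vertex 1.5 1.0 0.5
   vertex 5.0 1.5 3.5
   vertex 2.5 1.0 4.0
  endloop
 endfacet
 facet normal 0.656 -0.094 -0.749
  outer loop
   vertex 1.5 1.0 0.5
   vertex 4.5 2.0 3.0
   vertex 5.0 1.5 3.5
  endloop
 endfacet
 facet normal 0.647 -0.038 -0.761
  outer loop
   vertex 1.5 1.0 0.5
   vertex 1.0 2.5 0.0
   vertex 4.5 2.0 3.0
  endloop
 endfacet
 facet normal -0.864 -0.393 -0.314
  outer loop
   vertex 1.5 1.0 0.5
   vertex 0.0 3.5 1.5
   vertex 1.0 2.5 0.0
  endloop
 endfacet
 facet normal -0.793 -0.566 0.226
  outer loop
   vertex 1.5 1.0 0.5
   vertex 2.5 1.0 4.0
   vertex 0.0 3.5 1.5
  endloop
 endfacet
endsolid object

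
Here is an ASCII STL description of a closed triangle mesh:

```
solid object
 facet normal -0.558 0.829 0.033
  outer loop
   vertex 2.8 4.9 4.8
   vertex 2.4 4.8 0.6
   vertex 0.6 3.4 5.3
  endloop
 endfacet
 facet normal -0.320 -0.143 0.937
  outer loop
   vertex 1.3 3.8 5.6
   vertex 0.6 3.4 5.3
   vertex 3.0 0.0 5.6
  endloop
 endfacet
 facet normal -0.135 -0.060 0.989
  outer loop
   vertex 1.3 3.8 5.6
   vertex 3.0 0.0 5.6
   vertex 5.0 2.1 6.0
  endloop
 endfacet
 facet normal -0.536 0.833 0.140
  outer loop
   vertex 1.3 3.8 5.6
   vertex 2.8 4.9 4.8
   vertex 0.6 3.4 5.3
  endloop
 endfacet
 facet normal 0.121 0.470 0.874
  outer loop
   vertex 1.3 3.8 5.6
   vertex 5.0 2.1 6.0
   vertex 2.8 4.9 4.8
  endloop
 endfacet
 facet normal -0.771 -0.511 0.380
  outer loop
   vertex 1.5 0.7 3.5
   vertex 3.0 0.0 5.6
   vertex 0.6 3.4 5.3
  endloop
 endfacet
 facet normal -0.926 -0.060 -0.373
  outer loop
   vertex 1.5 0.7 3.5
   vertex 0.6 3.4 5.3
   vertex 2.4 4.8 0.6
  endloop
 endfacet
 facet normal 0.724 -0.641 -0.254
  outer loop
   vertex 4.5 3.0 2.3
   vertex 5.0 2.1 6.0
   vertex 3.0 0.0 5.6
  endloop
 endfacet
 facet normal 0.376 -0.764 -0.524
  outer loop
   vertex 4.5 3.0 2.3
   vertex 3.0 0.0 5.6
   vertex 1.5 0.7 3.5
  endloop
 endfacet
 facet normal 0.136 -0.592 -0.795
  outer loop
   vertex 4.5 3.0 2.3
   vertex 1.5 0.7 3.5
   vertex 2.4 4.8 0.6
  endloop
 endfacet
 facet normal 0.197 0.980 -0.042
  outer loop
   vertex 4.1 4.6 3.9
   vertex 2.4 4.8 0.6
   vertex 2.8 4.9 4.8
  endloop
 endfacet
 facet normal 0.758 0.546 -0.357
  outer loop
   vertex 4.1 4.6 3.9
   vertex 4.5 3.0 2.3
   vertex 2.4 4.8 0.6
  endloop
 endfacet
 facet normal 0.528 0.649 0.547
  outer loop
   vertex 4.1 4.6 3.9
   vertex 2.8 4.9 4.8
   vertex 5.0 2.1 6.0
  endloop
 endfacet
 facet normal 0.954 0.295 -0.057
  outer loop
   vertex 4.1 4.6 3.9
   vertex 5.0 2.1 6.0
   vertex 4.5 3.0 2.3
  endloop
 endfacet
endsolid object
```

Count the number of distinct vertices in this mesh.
9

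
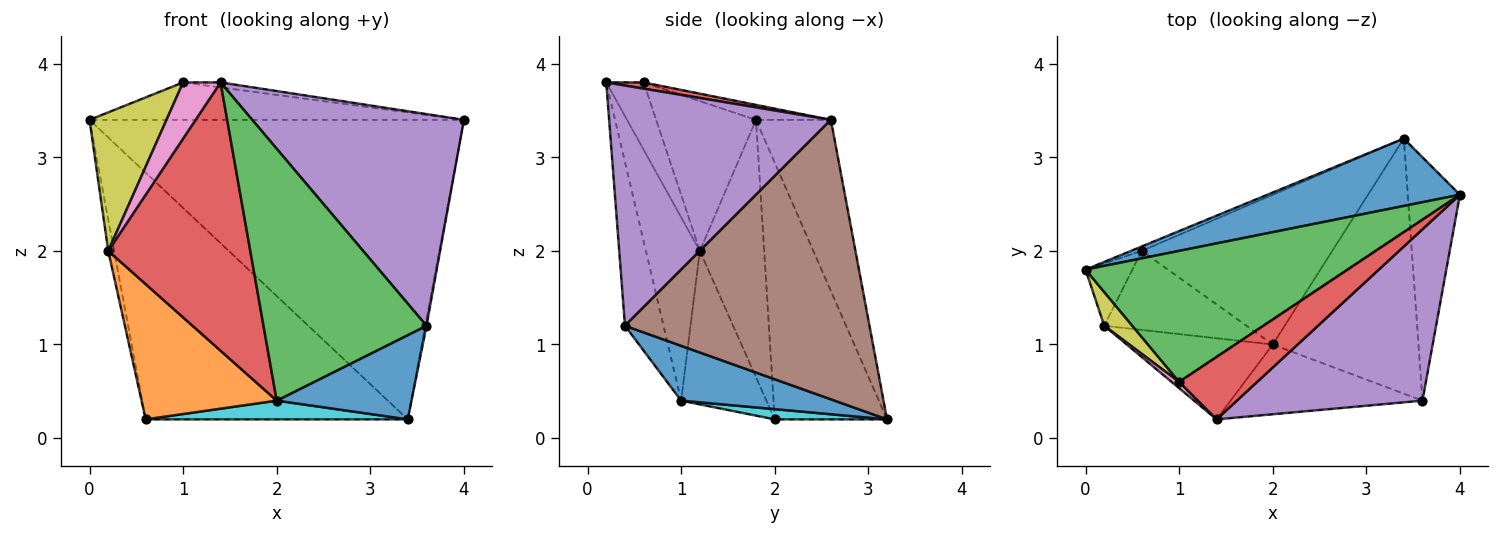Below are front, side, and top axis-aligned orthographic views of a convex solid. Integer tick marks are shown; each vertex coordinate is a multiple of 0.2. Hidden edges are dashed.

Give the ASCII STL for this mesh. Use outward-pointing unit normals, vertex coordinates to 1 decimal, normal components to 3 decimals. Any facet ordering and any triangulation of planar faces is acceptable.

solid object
 facet normal -0.192 0.958 0.215
  outer loop
   vertex 3.4 3.2 0.2
   vertex 0.0 1.8 3.4
   vertex 4.0 2.6 3.4
  endloop
 endfacet
 facet normal -0.394 0.919 -0.016
  outer loop
   vertex 0.6 2.0 0.2
   vertex 0.0 1.8 3.4
   vertex 3.4 3.2 0.2
  endloop
 endfacet
 facet normal -0.055 0.274 0.960
  outer loop
   vertex 1.0 0.6 3.8
   vertex 4.0 2.6 3.4
   vertex 0.0 1.8 3.4
  endloop
 endfacet
 facet normal 0.079 0.079 0.994
  outer loop
   vertex 1.0 0.6 3.8
   vertex 1.4 0.2 3.8
   vertex 4.0 2.6 3.4
  endloop
 endfacet
 facet normal 0.631 -0.603 0.488
  outer loop
   vertex 3.6 0.4 1.2
   vertex 4.0 2.6 3.4
   vertex 1.4 0.2 3.8
  endloop
 endfacet
 facet normal 0.983 0.005 -0.183
  outer loop
   vertex 3.6 0.4 1.2
   vertex 3.4 3.2 0.2
   vertex 4.0 2.6 3.4
  endloop
 endfacet
 facet normal -0.705 -0.705 0.078
  outer loop
   vertex 0.2 1.2 2.0
   vertex 1.4 0.2 3.8
   vertex 1.0 0.6 3.8
  endloop
 endfacet
 facet normal -0.980 0.089 -0.178
  outer loop
   vertex 0.2 1.2 2.0
   vertex 0.0 1.8 3.4
   vertex 0.6 2.0 0.2
  endloop
 endfacet
 facet normal -0.783 -0.604 0.147
  outer loop
   vertex 0.2 1.2 2.0
   vertex 1.0 0.6 3.8
   vertex 0.0 1.8 3.4
  endloop
 endfacet
 facet normal 0.053 -0.124 -0.991
  outer loop
   vertex 2.0 1.0 0.4
   vertex 0.6 2.0 0.2
   vertex 3.4 3.2 0.2
  endloop
 endfacet
 facet normal 0.336 -0.295 -0.894
  outer loop
   vertex 2.0 1.0 0.4
   vertex 3.4 3.2 0.2
   vertex 3.6 0.4 1.2
  endloop
 endfacet
 facet normal -0.478 -0.758 -0.443
  outer loop
   vertex 2.0 1.0 0.4
   vertex 0.2 1.2 2.0
   vertex 0.6 2.0 0.2
  endloop
 endfacet
 facet normal -0.222 -0.940 -0.260
  outer loop
   vertex 2.0 1.0 0.4
   vertex 3.6 0.4 1.2
   vertex 1.4 0.2 3.8
  endloop
 endfacet
 facet normal -0.342 -0.900 -0.272
  outer loop
   vertex 2.0 1.0 0.4
   vertex 1.4 0.2 3.8
   vertex 0.2 1.2 2.0
  endloop
 endfacet
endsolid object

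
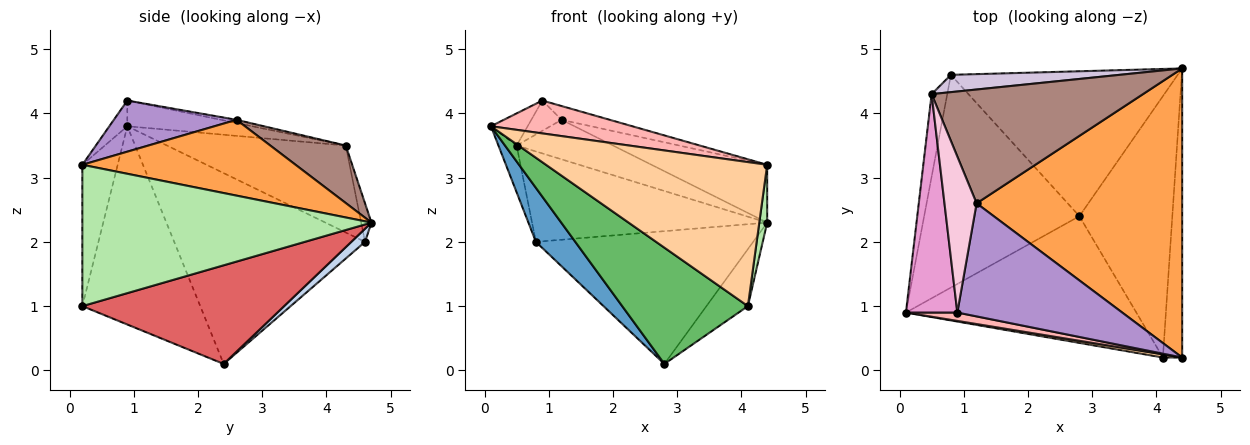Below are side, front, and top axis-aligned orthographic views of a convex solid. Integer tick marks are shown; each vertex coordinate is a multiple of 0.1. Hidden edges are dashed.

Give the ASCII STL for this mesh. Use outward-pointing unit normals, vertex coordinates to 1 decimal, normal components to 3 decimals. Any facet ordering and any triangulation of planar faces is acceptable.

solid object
 facet normal -0.766 -0.158 -0.623
  outer loop
   vertex 0.8 4.6 2.0
   vertex 2.8 2.4 0.1
   vertex 0.1 0.9 3.8
  endloop
 endfacet
 facet normal 0.043 0.675 -0.737
  outer loop
   vertex 0.8 4.6 2.0
   vertex 4.4 4.7 2.3
   vertex 2.8 2.4 0.1
  endloop
 endfacet
 facet normal 0.340 0.184 0.922
  outer loop
   vertex 1.2 2.6 3.9
   vertex 4.4 0.2 3.2
   vertex 4.4 4.7 2.3
  endloop
 endfacet
 facet normal -0.158 -0.987 0.022
  outer loop
   vertex 4.1 0.2 1.0
   vertex 4.4 0.2 3.2
   vertex 0.1 0.9 3.8
  endloop
 endfacet
 facet normal -0.536 -0.571 -0.622
  outer loop
   vertex 4.1 0.2 1.0
   vertex 0.1 0.9 3.8
   vertex 2.8 2.4 0.1
  endloop
 endfacet
 facet normal 0.990 -0.027 -0.135
  outer loop
   vertex 4.1 0.2 1.0
   vertex 4.4 4.7 2.3
   vertex 4.4 0.2 3.2
  endloop
 endfacet
 facet normal 0.720 0.148 -0.678
  outer loop
   vertex 4.1 0.2 1.0
   vertex 2.8 2.4 0.1
   vertex 4.4 4.7 2.3
  endloop
 endfacet
 facet normal -0.122 -0.962 0.245
  outer loop
   vertex 0.9 0.9 4.2
   vertex 0.1 0.9 3.8
   vertex 4.4 0.2 3.2
  endloop
 endfacet
 facet normal 0.294 0.116 0.949
  outer loop
   vertex 0.9 0.9 4.2
   vertex 4.4 0.2 3.2
   vertex 1.2 2.6 3.9
  endloop
 endfacet
 facet normal -0.043 0.981 0.188
  outer loop
   vertex 0.5 4.3 3.5
   vertex 4.4 4.7 2.3
   vertex 0.8 4.6 2.0
  endloop
 endfacet
 facet normal 0.249 0.318 0.915
  outer loop
   vertex 0.5 4.3 3.5
   vertex 1.2 2.6 3.9
   vertex 4.4 4.7 2.3
  endloop
 endfacet
 facet normal -0.979 0.100 -0.176
  outer loop
   vertex 0.5 4.3 3.5
   vertex 0.8 4.6 2.0
   vertex 0.1 0.9 3.8
  endloop
 endfacet
 facet normal -0.443 0.130 0.887
  outer loop
   vertex 0.5 4.3 3.5
   vertex 0.1 0.9 3.8
   vertex 0.9 0.9 4.2
  endloop
 endfacet
 facet normal -0.098 0.190 0.977
  outer loop
   vertex 0.5 4.3 3.5
   vertex 0.9 0.9 4.2
   vertex 1.2 2.6 3.9
  endloop
 endfacet
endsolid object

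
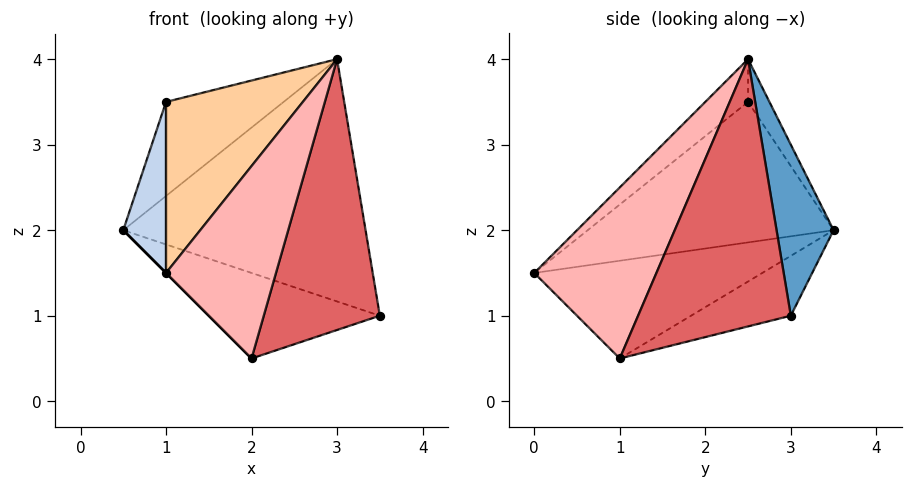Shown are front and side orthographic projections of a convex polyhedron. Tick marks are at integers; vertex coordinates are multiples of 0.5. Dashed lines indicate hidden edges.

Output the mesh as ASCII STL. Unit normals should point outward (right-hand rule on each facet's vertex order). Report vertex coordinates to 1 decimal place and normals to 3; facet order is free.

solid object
 facet normal 0.225 0.954 0.197
  outer loop
   vertex 3.0 2.5 4.0
   vertex 3.5 3.0 1.0
   vertex 0.5 3.5 2.0
  endloop
 endfacet
 facet normal -0.963 -0.168 0.209
  outer loop
   vertex 1.0 2.5 3.5
   vertex 0.5 3.5 2.0
   vertex 1.0 0.0 1.5
  endloop
 endfacet
 facet normal -0.145 0.800 0.582
  outer loop
   vertex 1.0 2.5 3.5
   vertex 3.0 2.5 4.0
   vertex 0.5 3.5 2.0
  endloop
 endfacet
 facet normal -0.192 -0.613 0.766
  outer loop
   vertex 1.0 2.5 3.5
   vertex 1.0 0.0 1.5
   vertex 3.0 2.5 4.0
  endloop
 endfacet
 facet normal -0.231 0.395 -0.889
  outer loop
   vertex 2.0 1.0 0.5
   vertex 0.5 3.5 2.0
   vertex 3.5 3.0 1.0
  endloop
 endfacet
 facet normal -0.707 0.000 -0.707
  outer loop
   vertex 2.0 1.0 0.5
   vertex 1.0 0.0 1.5
   vertex 0.5 3.5 2.0
  endloop
 endfacet
 facet normal 0.796 -0.605 0.032
  outer loop
   vertex 2.0 1.0 0.5
   vertex 3.5 3.0 1.0
   vertex 3.0 2.5 4.0
  endloop
 endfacet
 facet normal 0.741 -0.667 0.074
  outer loop
   vertex 2.0 1.0 0.5
   vertex 3.0 2.5 4.0
   vertex 1.0 0.0 1.5
  endloop
 endfacet
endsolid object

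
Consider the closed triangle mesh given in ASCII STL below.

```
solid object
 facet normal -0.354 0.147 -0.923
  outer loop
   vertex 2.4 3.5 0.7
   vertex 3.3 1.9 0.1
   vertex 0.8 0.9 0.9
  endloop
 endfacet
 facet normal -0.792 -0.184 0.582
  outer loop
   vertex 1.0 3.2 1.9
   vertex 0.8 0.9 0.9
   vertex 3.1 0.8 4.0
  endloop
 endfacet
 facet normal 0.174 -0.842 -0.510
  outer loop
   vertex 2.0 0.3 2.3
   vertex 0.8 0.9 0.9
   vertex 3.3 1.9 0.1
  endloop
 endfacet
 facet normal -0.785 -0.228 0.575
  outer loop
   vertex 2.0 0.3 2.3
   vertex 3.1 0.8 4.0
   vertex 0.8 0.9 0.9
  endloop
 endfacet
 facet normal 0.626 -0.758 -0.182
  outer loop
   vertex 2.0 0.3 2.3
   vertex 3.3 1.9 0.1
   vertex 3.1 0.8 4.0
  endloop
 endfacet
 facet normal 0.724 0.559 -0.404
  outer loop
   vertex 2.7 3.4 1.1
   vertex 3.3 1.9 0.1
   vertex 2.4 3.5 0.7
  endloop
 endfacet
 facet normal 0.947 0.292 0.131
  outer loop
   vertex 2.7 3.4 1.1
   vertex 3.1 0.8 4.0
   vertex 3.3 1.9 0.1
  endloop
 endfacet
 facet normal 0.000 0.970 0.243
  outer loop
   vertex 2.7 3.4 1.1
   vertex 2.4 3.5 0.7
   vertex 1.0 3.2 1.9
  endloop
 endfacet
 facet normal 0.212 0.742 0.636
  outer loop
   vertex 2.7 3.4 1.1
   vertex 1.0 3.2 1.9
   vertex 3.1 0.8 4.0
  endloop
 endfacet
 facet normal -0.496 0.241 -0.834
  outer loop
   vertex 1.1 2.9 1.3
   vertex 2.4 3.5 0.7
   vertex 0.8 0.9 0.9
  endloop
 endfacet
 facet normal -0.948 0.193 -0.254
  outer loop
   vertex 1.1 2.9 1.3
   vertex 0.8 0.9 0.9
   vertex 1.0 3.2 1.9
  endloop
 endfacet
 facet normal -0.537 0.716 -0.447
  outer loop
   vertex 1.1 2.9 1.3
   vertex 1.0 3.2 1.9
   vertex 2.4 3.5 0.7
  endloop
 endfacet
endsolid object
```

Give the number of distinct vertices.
8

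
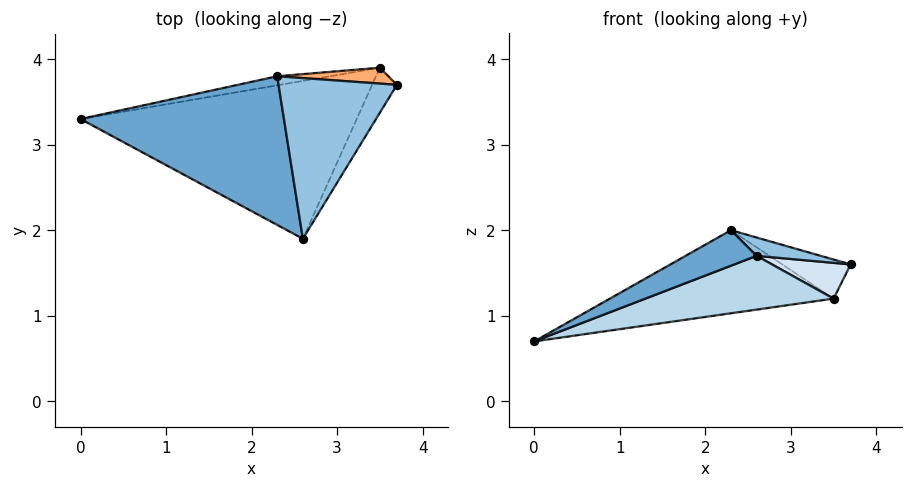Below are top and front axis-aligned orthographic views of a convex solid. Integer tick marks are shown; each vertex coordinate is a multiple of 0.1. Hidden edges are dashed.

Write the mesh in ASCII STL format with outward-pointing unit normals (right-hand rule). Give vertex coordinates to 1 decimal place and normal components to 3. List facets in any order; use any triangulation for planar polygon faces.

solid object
 facet normal -0.447 -0.208 0.870
  outer loop
   vertex 2.3 3.8 2.0
   vertex 0.0 3.3 0.7
   vertex 2.6 1.9 1.7
  endloop
 endfacet
 facet normal 0.266 -0.109 0.958
  outer loop
   vertex 2.3 3.8 2.0
   vertex 2.6 1.9 1.7
   vertex 3.7 3.7 1.6
  endloop
 endfacet
 facet normal 0.187 -0.317 -0.930
  outer loop
   vertex 3.5 3.9 1.2
   vertex 2.6 1.9 1.7
   vertex 0.0 3.3 0.7
  endloop
 endfacet
 facet normal 0.687 -0.452 -0.569
  outer loop
   vertex 3.5 3.9 1.2
   vertex 3.7 3.7 1.6
   vertex 2.6 1.9 1.7
  endloop
 endfacet
 facet normal -0.153 0.982 -0.107
  outer loop
   vertex 3.5 3.9 1.2
   vertex 0.0 3.3 0.7
   vertex 2.3 3.8 2.0
  endloop
 endfacet
 facet normal 0.171 0.913 0.371
  outer loop
   vertex 3.5 3.9 1.2
   vertex 2.3 3.8 2.0
   vertex 3.7 3.7 1.6
  endloop
 endfacet
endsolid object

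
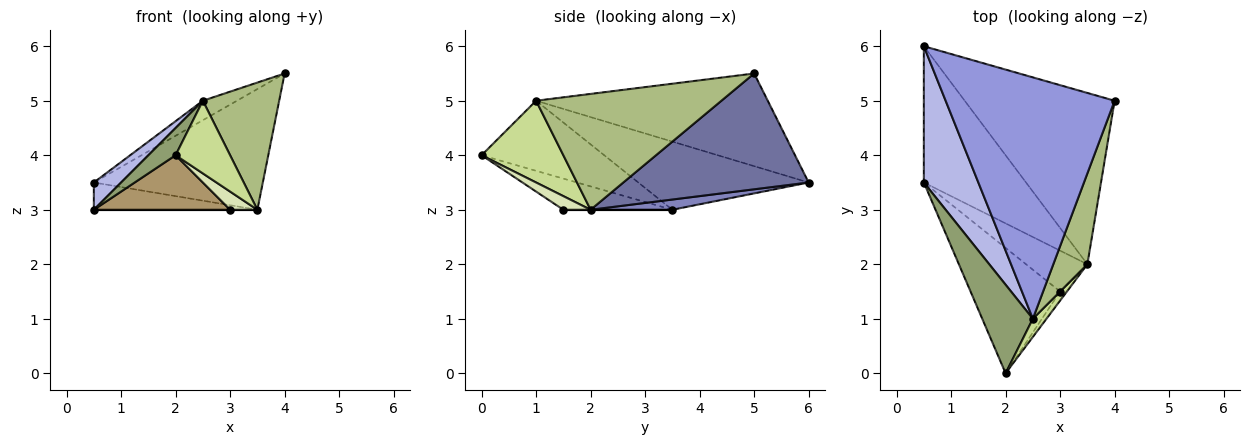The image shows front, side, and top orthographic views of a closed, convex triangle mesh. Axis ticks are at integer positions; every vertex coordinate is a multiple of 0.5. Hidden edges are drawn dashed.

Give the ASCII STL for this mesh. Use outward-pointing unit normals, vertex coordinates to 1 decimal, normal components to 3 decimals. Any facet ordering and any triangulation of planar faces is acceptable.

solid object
 facet normal 0.534 0.487 -0.691
  outer loop
   vertex 3.5 2.0 3.0
   vertex 0.5 6.0 3.5
   vertex 4.0 5.0 5.5
  endloop
 endfacet
 facet normal 0.098 0.195 -0.976
  outer loop
   vertex 0.5 3.5 3.0
   vertex 0.5 6.0 3.5
   vertex 3.5 2.0 3.0
  endloop
 endfacet
 facet normal -0.480 0.071 0.875
  outer loop
   vertex 2.5 1.0 5.0
   vertex 4.0 5.0 5.5
   vertex 0.5 6.0 3.5
  endloop
 endfacet
 facet normal -0.775 -0.124 0.620
  outer loop
   vertex 2.5 1.0 5.0
   vertex 0.5 6.0 3.5
   vertex 0.5 3.5 3.0
  endloop
 endfacet
 facet normal -0.798 -0.177 0.576
  outer loop
   vertex 2.5 1.0 5.0
   vertex 0.5 3.5 3.0
   vertex 2.0 0.0 4.0
  endloop
 endfacet
 facet normal 0.892 -0.367 0.262
  outer loop
   vertex 2.5 1.0 5.0
   vertex 3.5 2.0 3.0
   vertex 4.0 5.0 5.5
  endloop
 endfacet
 facet normal 0.824 -0.549 0.137
  outer loop
   vertex 2.5 1.0 5.0
   vertex 2.0 0.0 4.0
   vertex 3.5 2.0 3.0
  endloop
 endfacet
 facet normal 0.667 -0.667 -0.333
  outer loop
   vertex 3.0 1.5 3.0
   vertex 3.5 2.0 3.0
   vertex 2.0 0.0 4.0
  endloop
 endfacet
 facet normal -0.304 -0.380 -0.874
  outer loop
   vertex 3.0 1.5 3.0
   vertex 2.0 0.0 4.0
   vertex 0.5 3.5 3.0
  endloop
 endfacet
 facet normal 0.000 0.000 -1.000
  outer loop
   vertex 3.0 1.5 3.0
   vertex 0.5 3.5 3.0
   vertex 3.5 2.0 3.0
  endloop
 endfacet
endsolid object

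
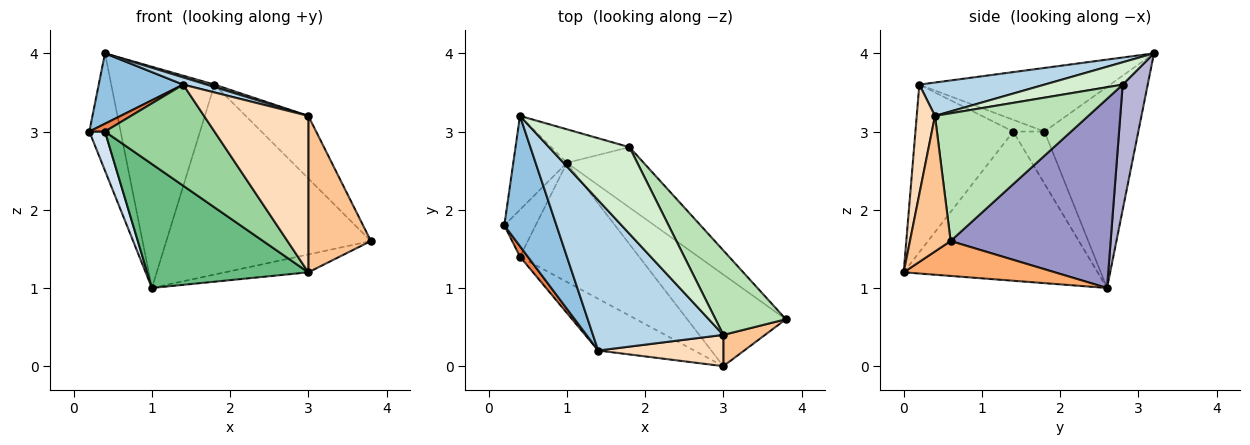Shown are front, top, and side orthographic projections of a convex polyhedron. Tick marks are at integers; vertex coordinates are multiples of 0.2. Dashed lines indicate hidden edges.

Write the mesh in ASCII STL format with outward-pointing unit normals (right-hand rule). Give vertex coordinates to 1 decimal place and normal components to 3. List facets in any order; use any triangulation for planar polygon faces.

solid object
 facet normal -0.920 0.307 -0.245
  outer loop
   vertex 1.0 2.6 1.0
   vertex 0.2 1.8 3.0
   vertex 0.4 3.2 4.0
  endloop
 endfacet
 facet normal -0.732 -0.324 0.600
  outer loop
   vertex 1.4 0.2 3.6
   vertex 0.4 3.2 4.0
   vertex 0.2 1.8 3.0
  endloop
 endfacet
 facet normal 0.248 -0.046 0.968
  outer loop
   vertex 3.0 0.4 3.2
   vertex 0.4 3.2 4.0
   vertex 1.4 0.2 3.6
  endloop
 endfacet
 facet normal -0.788 -0.394 -0.473
  outer loop
   vertex 0.4 1.4 3.0
   vertex 0.2 1.8 3.0
   vertex 1.0 2.6 1.0
  endloop
 endfacet
 facet normal -0.768 -0.384 0.512
  outer loop
   vertex 0.4 1.4 3.0
   vertex 1.4 0.2 3.6
   vertex 0.2 1.8 3.0
  endloop
 endfacet
 facet normal 0.328 0.181 -0.927
  outer loop
   vertex 3.0 0.0 1.2
   vertex 1.0 2.6 1.0
   vertex 3.8 0.6 1.6
  endloop
 endfacet
 facet normal 0.537 -0.827 0.165
  outer loop
   vertex 3.0 0.0 1.2
   vertex 3.8 0.6 1.6
   vertex 3.0 0.4 3.2
  endloop
 endfacet
 facet normal 0.169 -0.966 0.193
  outer loop
   vertex 3.0 0.0 1.2
   vertex 3.0 0.4 3.2
   vertex 1.4 0.2 3.6
  endloop
 endfacet
 facet normal -0.655 -0.544 -0.523
  outer loop
   vertex 3.0 0.0 1.2
   vertex 0.4 1.4 3.0
   vertex 1.0 2.6 1.0
  endloop
 endfacet
 facet normal -0.622 -0.697 -0.357
  outer loop
   vertex 3.0 0.0 1.2
   vertex 1.4 0.2 3.6
   vertex 0.4 1.4 3.0
  endloop
 endfacet
 facet normal 0.825 0.337 0.454
  outer loop
   vertex 1.8 2.8 3.6
   vertex 3.0 0.4 3.2
   vertex 3.8 0.6 1.6
  endloop
 endfacet
 facet normal 0.268 -0.027 0.963
  outer loop
   vertex 1.8 2.8 3.6
   vertex 0.4 3.2 4.0
   vertex 3.0 0.4 3.2
  endloop
 endfacet
 facet normal 0.598 0.764 -0.243
  outer loop
   vertex 1.8 2.8 3.6
   vertex 3.8 0.6 1.6
   vertex 1.0 2.6 1.0
  endloop
 endfacet
 facet normal 0.233 0.961 -0.146
  outer loop
   vertex 1.8 2.8 3.6
   vertex 1.0 2.6 1.0
   vertex 0.4 3.2 4.0
  endloop
 endfacet
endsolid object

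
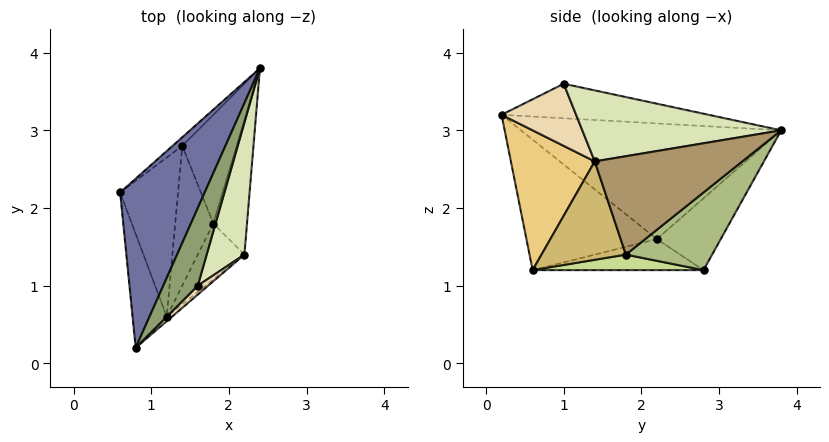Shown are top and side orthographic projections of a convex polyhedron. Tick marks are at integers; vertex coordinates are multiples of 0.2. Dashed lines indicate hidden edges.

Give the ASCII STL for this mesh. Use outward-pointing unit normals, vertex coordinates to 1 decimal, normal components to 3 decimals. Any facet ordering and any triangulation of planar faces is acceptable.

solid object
 facet normal -0.752 0.365 0.550
  outer loop
   vertex 0.8 0.2 3.2
   vertex 2.4 3.8 3.0
   vertex 0.6 2.2 1.6
  endloop
 endfacet
 facet normal -0.625 0.776 -0.084
  outer loop
   vertex 1.4 2.8 1.2
   vertex 0.6 2.2 1.6
   vertex 2.4 3.8 3.0
  endloop
 endfacet
 facet normal -0.927 -0.287 -0.243
  outer loop
   vertex 1.2 0.6 1.2
   vertex 0.8 0.2 3.2
   vertex 0.6 2.2 1.6
  endloop
 endfacet
 facet normal -0.472 0.043 -0.880
  outer loop
   vertex 1.2 0.6 1.2
   vertex 0.6 2.2 1.6
   vertex 1.4 2.8 1.2
  endloop
 endfacet
 facet normal -0.667 0.333 0.667
  outer loop
   vertex 1.6 1.0 3.6
   vertex 2.4 3.8 3.0
   vertex 0.8 0.2 3.2
  endloop
 endfacet
 facet normal 0.801 0.208 -0.561
  outer loop
   vertex 1.8 1.8 1.4
   vertex 1.4 2.8 1.2
   vertex 2.4 3.8 3.0
  endloop
 endfacet
 facet normal 0.377 -0.034 -0.926
  outer loop
   vertex 1.8 1.8 1.4
   vertex 1.2 0.6 1.2
   vertex 1.4 2.8 1.2
  endloop
 endfacet
 facet normal 0.873 -0.150 0.464
  outer loop
   vertex 2.2 1.4 2.6
   vertex 2.4 3.8 3.0
   vertex 1.6 1.0 3.6
  endloop
 endfacet
 facet normal 0.946 -0.025 -0.324
  outer loop
   vertex 2.2 1.4 2.6
   vertex 1.8 1.8 1.4
   vertex 2.4 3.8 3.0
  endloop
 endfacet
 facet normal 0.845 -0.356 -0.400
  outer loop
   vertex 2.2 1.4 2.6
   vertex 1.2 0.6 1.2
   vertex 1.8 1.8 1.4
  endloop
 endfacet
 facet normal 0.645 -0.764 -0.024
  outer loop
   vertex 2.2 1.4 2.6
   vertex 0.8 0.2 3.2
   vertex 1.2 0.6 1.2
  endloop
 endfacet
 facet normal 0.674 -0.730 0.112
  outer loop
   vertex 2.2 1.4 2.6
   vertex 1.6 1.0 3.6
   vertex 0.8 0.2 3.2
  endloop
 endfacet
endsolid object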